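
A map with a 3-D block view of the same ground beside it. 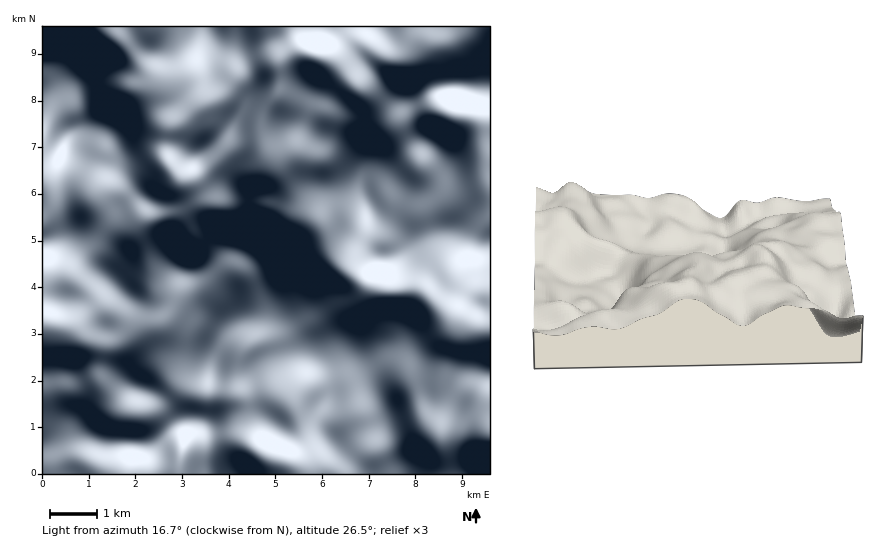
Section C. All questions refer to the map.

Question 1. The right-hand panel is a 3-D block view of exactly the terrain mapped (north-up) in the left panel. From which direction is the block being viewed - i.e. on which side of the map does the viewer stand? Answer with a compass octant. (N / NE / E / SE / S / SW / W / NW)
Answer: N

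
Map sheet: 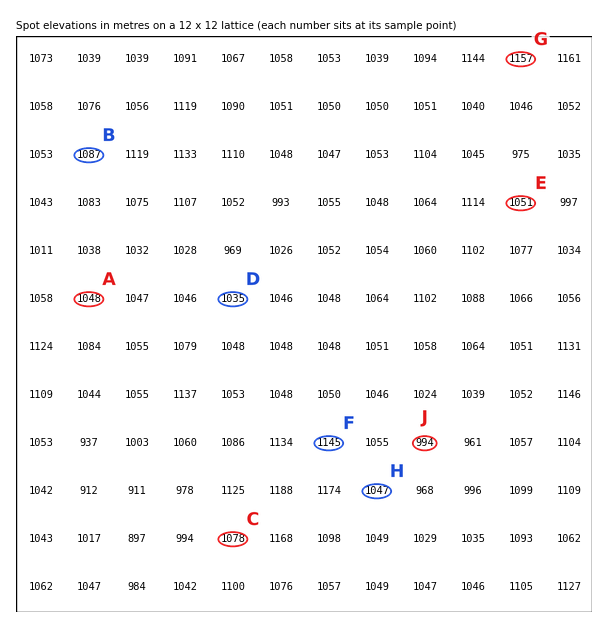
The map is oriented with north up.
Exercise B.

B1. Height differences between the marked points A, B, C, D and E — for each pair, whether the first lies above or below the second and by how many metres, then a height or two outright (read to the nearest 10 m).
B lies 60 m above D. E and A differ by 0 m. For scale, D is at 1030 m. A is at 1050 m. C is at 1080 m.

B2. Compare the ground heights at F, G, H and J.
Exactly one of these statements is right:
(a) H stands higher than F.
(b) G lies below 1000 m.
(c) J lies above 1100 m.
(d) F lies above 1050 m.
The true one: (d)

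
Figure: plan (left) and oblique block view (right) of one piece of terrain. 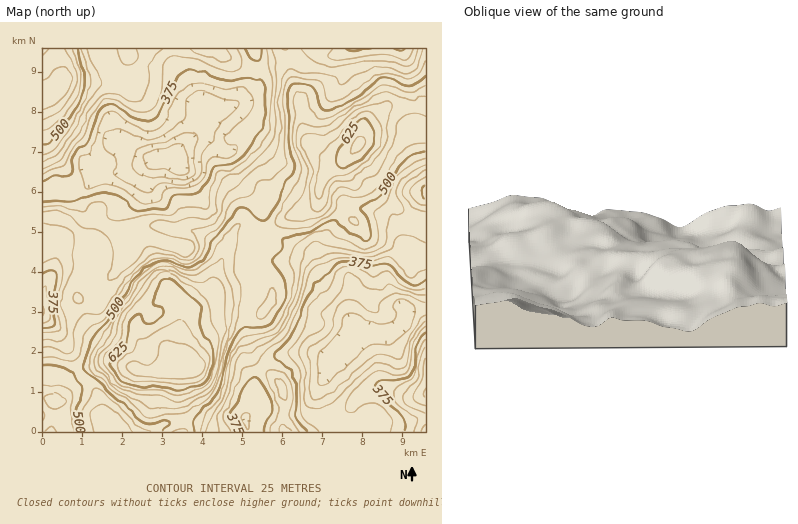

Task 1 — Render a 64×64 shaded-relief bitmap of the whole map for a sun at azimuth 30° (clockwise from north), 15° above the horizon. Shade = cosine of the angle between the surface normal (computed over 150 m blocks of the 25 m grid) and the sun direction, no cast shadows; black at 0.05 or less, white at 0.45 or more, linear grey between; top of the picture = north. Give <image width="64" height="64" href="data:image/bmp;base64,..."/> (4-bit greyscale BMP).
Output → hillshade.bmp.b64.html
<image width="64" height="64" href="data:image/bmp;base64,Qk12CAAAAAAAAHYAAAAoAAAAQAAAAEAAAAABAAQAAAAAAAAIAAATCwAAEwsAABAAAAAAAAAAAAAAABEREQAiIiIAMzMzAERERABVVVUAZmZmAHd3dwCIiIgAmZmZAKqqqgC7u7sAzMzMAN3d3QDu7u4A////AKmZrMy6iGUzMzV5u7uZmrzLh3d4rO7LmId3iIh3d3ZniImsy6mHVDIiNWeZmZmazMqHiIms7bqYd3d4iHd2ZmdneKzKmHZDIiM0RFZ4iJq7qHiIiJvMuZiHd3d3ZlREVUZ4q6h3ZTIiNFVDNFZmeJmHeIdmeru6qYd3d3ZUMiIzVniql3ZTERJFZUM0VUVniIiIdkRpvLupmHd2ZUMyMzN4mrqIhkEAATRUMzRDNWiIiIh0NHrMy6qZiHdlRERVVKq8upmFEAAAEiERIyI1eZmIh1MkjMy7qqmYh2ZWZ4h2q7u6qWMAAAAAAAEiIjV5qYh2Qje9y7qpmZmYh3iaqoeZmqqnQAAAASIREjMzRoqqmHVDat3LqpmZmZmZm8zKhpmaqoUQAAI0VVREVVVoq7qYdVac3LuqmImZqqq83bhkqru6dBABNWeIh3d3eJq7u6hmebzMzLqYiJmZq8zclkO7zMp1MzV4mamYiIiZq8u6l2aJu7vMupiIiZmqvMp0NLvMuXZmeJqqmYiImZq8y6mGZ4iaq7upiIiIiZq8uWRFu8uXdniaqpmYd4maq8zLqHVWd3eJqYd3iIiJmruoZFa8yoZneJmYd4iImqq7zLuoZVVVVXiHZmd4iIiaqph1Z83JZneImHZnmZmqqru7u6h1VENFZ3dmZniIiJmZiId43admeImHZWiamqmaq7u6qYZDM0Z4d3d3eIiIiIiIiIjbhVeJmpdmeKqqqZqqqqqqhlREV4iIiIiZiHdmZ3iIiadEV4mqmHd5mZmZmZmaqqqXZVZ3iJmZmZmHZVVXeIiJZCRniaqYeImYiIiImZqpqph3d3iImZmZmXZURXiJh3kyNGeImZiImZh3d3iaqqmqmHiIiIiJmIiIZVVniZh2ZyNFZ4iZiIiJmHZniau7qaqYiIiIiZmHd3dlVniId1Q0RVZ4iZmIiIiId2eavMuZqqmIiImamYdnd2ZnZmZUEBJmZniZmYiIiIh3eazdypmrqYd4iqqph3d3d3ZVZkEAA2dmiZmYiIiIiIibzu25mruph3iauqqYd4iHZVVmQQE1ZlZ4iIiImZmpmb3//Kmbu6mIiaqqqZh3iIdUVmYxJGZVRXeIiIiZqru87//9uqq6qYiaq6qph3d3ZTNFZSJHdlVWZ3iIiJmau9////26qqqZmZqqqqmGZmUyEjRTJGd2ZmZneIiJmZmr3///7KmZmZmZmZmZmHVVQwAAEjI1eHZ3d3d4iImZiIrP//65iIiZmZiId4iIdlQxAAASI1eId4h3d3iImZiHib3cuXVWeJmYh3d4iIh3ZDIhESNWeIdmiId3iImZmHeJqpdkM0aJmZh2aJmHZmZVREM0V4iIdmaIdmeImqqYd3iGVURFeJmZmHaJh2VERVVVREWJqYdlZnZlZ5mqqph3d2Zmd3iaqZmIeJl1REMzRVVEV6uph2ZnVVV5qqqqmZmIiJqqqrupiYiaqWRERDM0VEV5u6mHZ3h3eKu6mZmaq7q8zLqru6iImqupdmZVRDRFaKu6mHd4mbu83KmIiJq8zN3bmau6hmiauqmId3dkRWeKu6mHd4q83e7bqZmZmrzM3KiJq6hlaKupmIiIh2VniZiHd3d5vN3M3cqqqqqrzMy5iJq6l1Z5q6mId4iHVXmodVVmZ5vd3Zqqmau7u8zMupiJu7qHZ4mqmIh3eIdVipdURmZ4q8u6eIh4mru8zcu6mKzdy5h3iJmIiId4h1aJdTRndniamIhndmeaqrvMu6qrzv7bqHeJmIiZiIiHZohjNXd2eIh2ZlVVaKqZqqqqq7ze7bmGeKupmZmIiHZWd1M1d2d4d2VVREV6qYiJmZqrzMzKdlZ6zLqZmZmHZUV3ZEVVZ4h2VVRERpqYd4iJmau6qpdVVpzcuqqZmHZDNHdlVVVniIdlVERXmYd4mZmZmZiJdVVoq7qqmZmHZCE1eHZlVWeIh2ZVVWiIZomamYiGVWZlVnmpiImZmYdSEUeIh3ZmZ3iHdlVWd3ZmiamYh2QzRVVXiYd3eImZhkIUeJmIh3iIiId2VGd3dmeZmHd2QzRFVWeId3d4iIh2MjaaqZmIiZmZmHdld3d3eJmHd2RDRVZVZ3d3iIiIh2UzWKu6qZiJqqqZh3Zmd3iJmYd2QzRWZ2Znd4iIiIiHVDR6vLupiIq7upmId1ZniJmZh2QyNGd3d3d3iJmYiHZUNXq7u6qYmru6mHd3VWeIiYh2QiJFZ4iIiIiIiZmIdUM1eau7uqq8y6mHdmZVZ3d4d2QhI0ZniIiZiIiIiIdlQzRoq7u7u83LmIh3dmZnd3h2QhE0ZniIiJiHd3d3d2VDNGiru7vMzcupmZmHd3d4iHZCE1Z3iIiIh3ZlZmZmZURFeau7u7vMuqu7upmYiIiZhlRGeIiJmId2VURFVVVlVFabu7qqqqqqvM3cupmYmaqYd3iIiJmYd2VEREREVmZUWL3cupmZmaq83dy6mZmau6mYiYiImZh3ZURERERWdUR63ty6qYiZqs3u3KmIiazcupmZmIiZmIdmVUREVnd1RYvcy8u6mZqrze7cqIiZve26mZmYiJmYd2VUM0VoiHVGmrqrzMuqq7ze7tqHiJrO7bmZmZiIiIdmVDIzV4qpdVaImavMu8zMzN3tyXeJms7sqYiZiHd3dmVDIkZ5q7p1RmeauqmrzNzMzdyodomazuyoiZiHd3dmVTIkaJq8uWRFaKupiJrN3MzN25dm"/>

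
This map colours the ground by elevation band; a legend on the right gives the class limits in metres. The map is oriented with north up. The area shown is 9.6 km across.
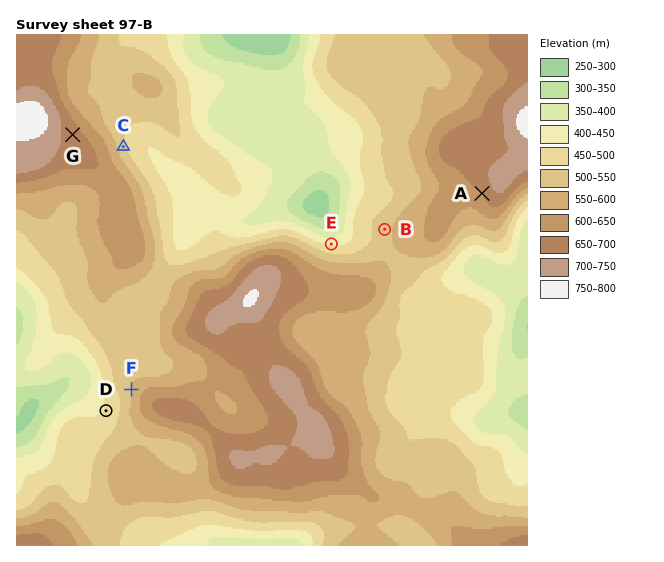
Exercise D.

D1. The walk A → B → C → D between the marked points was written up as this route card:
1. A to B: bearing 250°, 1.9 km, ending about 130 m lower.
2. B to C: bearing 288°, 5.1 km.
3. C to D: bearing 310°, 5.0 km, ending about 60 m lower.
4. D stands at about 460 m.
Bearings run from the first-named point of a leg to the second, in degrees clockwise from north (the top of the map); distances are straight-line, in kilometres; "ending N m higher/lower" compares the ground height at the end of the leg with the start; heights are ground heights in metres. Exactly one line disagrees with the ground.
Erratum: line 3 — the bearing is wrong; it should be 184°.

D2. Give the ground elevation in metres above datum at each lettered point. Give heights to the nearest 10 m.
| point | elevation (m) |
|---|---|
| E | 440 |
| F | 550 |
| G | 670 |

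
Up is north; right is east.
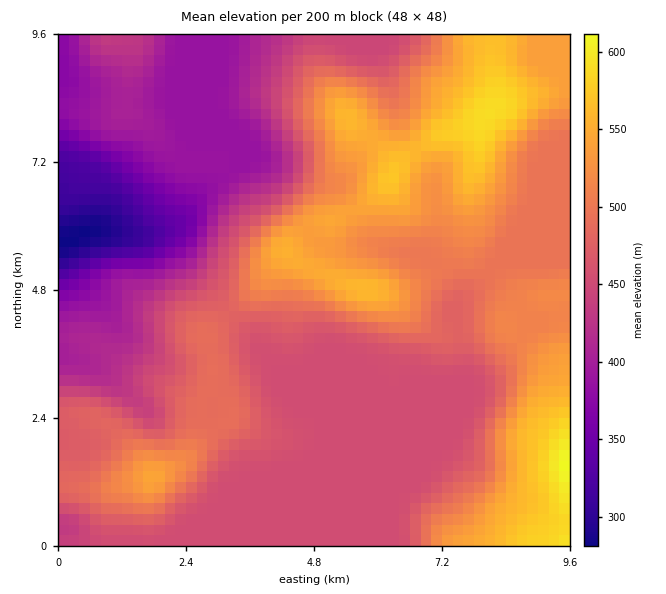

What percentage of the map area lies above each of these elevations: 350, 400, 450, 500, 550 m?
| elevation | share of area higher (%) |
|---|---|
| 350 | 96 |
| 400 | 84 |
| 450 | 74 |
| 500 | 33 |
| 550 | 10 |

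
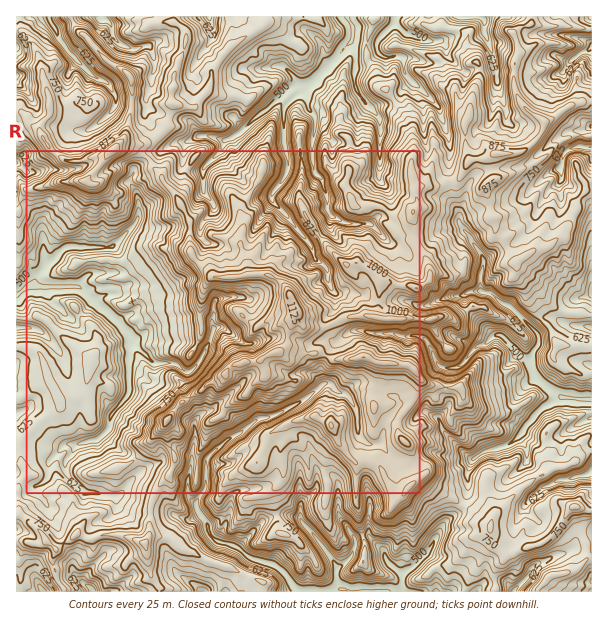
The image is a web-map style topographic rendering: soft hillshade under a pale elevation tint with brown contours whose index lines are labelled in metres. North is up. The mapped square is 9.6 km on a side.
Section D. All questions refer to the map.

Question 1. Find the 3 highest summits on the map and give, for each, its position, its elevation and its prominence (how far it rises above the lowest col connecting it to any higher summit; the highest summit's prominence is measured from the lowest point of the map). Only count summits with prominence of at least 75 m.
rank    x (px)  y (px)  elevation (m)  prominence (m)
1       297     312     1150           676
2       363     357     1101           98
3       332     426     1030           95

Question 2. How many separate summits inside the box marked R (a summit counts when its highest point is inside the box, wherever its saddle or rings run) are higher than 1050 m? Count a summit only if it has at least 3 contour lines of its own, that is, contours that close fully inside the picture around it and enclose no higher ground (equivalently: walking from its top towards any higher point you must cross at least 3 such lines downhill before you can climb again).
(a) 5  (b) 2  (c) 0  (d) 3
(b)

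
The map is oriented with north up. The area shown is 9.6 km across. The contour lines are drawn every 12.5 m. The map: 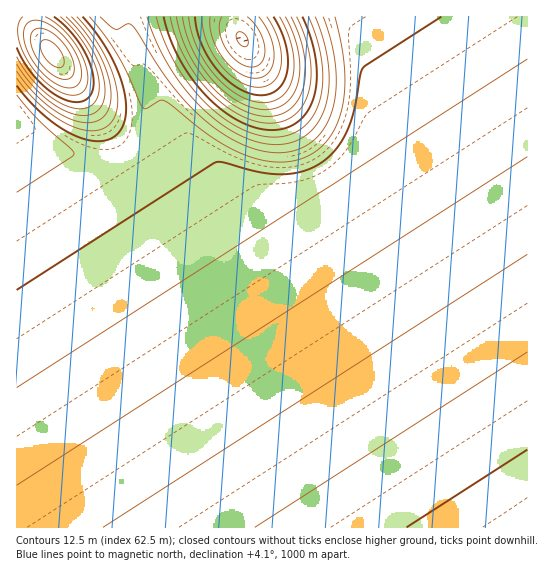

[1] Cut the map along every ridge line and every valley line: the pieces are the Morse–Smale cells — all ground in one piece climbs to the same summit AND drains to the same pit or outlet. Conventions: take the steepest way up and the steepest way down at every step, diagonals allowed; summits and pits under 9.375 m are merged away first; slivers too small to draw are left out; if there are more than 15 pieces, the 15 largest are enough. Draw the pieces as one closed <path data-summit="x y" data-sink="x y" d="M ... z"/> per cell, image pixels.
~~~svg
<path data-summit="527 527" data-sink="242 39" d="M527 16l-414 1 23 44 9 36 0 24-2 10-10 16-8 7 242 374 161-1z"/><path data-summit="527 527" data-sink="17 113" d="M17 116l-1 411 350 1-238-371-3-4-15 7-19 0-16-4-34-19z"/><path data-summit="53 54" data-sink="242 39" d="M113 16l-96 0-1 14 17 3 15 14 78 106 7-6 10-16 2-10 0-24-12-43z"/><path data-summit="53 54" data-sink="17 113" d="M25 31l-9 0 0 84 25 22 34 19 16 4 19 0 12-4 3-3-13-20-64-86-11-11z"/>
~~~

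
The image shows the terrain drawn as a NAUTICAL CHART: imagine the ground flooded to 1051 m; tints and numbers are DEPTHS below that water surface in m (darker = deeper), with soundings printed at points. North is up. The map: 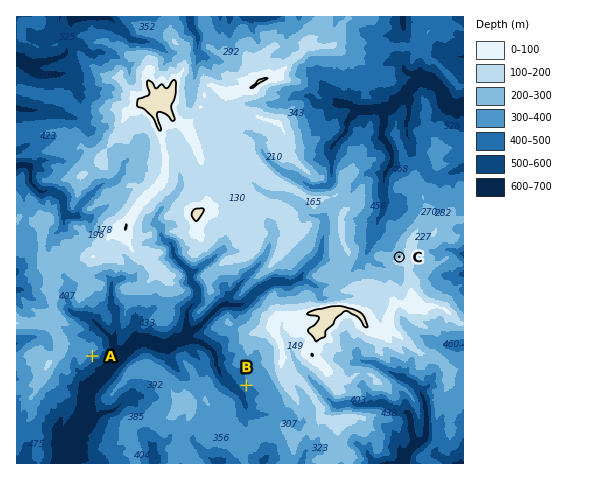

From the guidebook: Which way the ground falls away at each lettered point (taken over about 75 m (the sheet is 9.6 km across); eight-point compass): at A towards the SE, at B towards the SW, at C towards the NW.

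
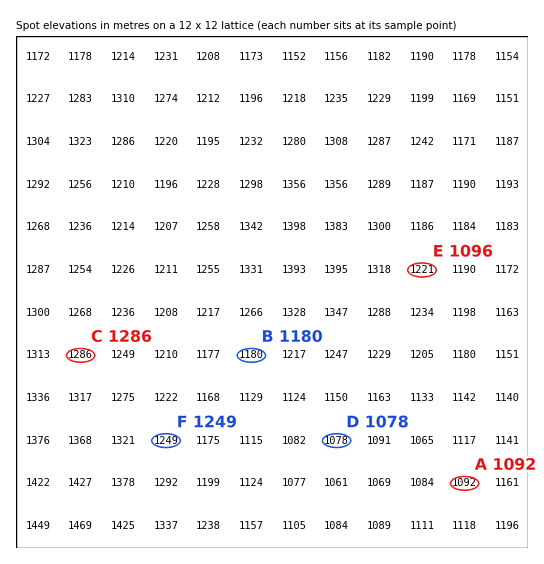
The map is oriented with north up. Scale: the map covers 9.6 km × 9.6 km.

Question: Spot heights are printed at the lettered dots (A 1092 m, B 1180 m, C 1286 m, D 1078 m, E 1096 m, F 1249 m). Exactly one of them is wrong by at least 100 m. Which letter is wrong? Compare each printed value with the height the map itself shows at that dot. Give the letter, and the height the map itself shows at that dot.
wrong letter E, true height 1221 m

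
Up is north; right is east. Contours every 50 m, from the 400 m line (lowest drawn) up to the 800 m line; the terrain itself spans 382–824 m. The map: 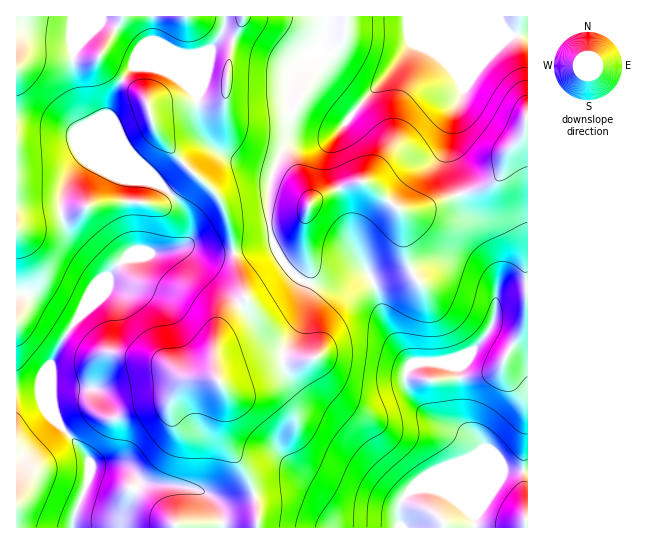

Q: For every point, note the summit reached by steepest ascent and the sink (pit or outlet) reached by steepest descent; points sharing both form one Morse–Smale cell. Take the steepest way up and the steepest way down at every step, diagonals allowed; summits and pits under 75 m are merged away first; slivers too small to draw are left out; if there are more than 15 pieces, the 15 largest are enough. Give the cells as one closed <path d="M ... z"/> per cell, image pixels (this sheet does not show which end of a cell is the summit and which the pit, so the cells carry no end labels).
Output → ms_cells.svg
<path d="M527 16l-282 0-14 31-4 44-5 8-9 2-48 2-12 2-5 4 9 24 18 21 42 41 14 31 4 3 18 2 38-7 13-7 5-12 9-8 40-16 11 3 33 27 15 0 76-28 8-10 7-22 16-17 4-16z"/><path d="M527 119l-3 15-16 17-8 24-7 8-11 5-32 9-33 14-15 0-33-27-11-3-40 16-9 8-5 12-13 7-38 7-18-2-6-4 5 27 40-8 5 11 9 14 9 8 9 6 29 2 32-12 8 12 10 38 11 20 15 20-6 11 0 11 6 12 16 18 42 20 12 12 0 3-8 7-50 22-19 18-5 12-1 12-7-5-52-3-33-21-21-3-18 3-12 5 2 8 1 23 270-1z"/><path d="M274 244l-41 9 12 46-21 22-5 9-4 15 0 26 12 24-3 19 1 25 19 30 11 27 19-5 21-2 16 6 28 18 52 3 7 5 1-12 5-12 19-18 50-22 8-7 0-3-12-12-42-20-16-18-6-12 0-11 6-11-15-20-11-20-10-38-8-12-32 12-29-2-9-6-9-8-9-14z"/><path d="M189 247l-39 6-11 4-10 0-20 17-10 24-22 20-22 36-4 9 1 42 4 16 27 29 6 11 1 7 4-3 28 2 9 5 8 9 7 3 17 0 28 4 10 3 18 10 11 2 24-7 1-2-11-25-13-19-7-15 3-40-12-24 0-26 6-20 24-26 0-2-12-45-23 1z"/><path d="M193 172l-34 32-21-3-43 3-18 8-48 9-13 8 1 299 240-1 0-22-3-9-17 5-14 2-32-15-49-5-11-11-9-5-28-2-4 3-1-7-6-11-27-29-4-16-1-42 4-9 14-25 8-11 22-20 8-20 16-18 62-13 25 6 21 0 2-2-5-32-8-20z"/><path d="M243 16l-226 0-1 211 13-6 48-9 18-8 26-3 17 0 9 3 15-1 30-32-35-38-9-24 5-4 12-2 48-2 9-2 5-8 4-44z"/>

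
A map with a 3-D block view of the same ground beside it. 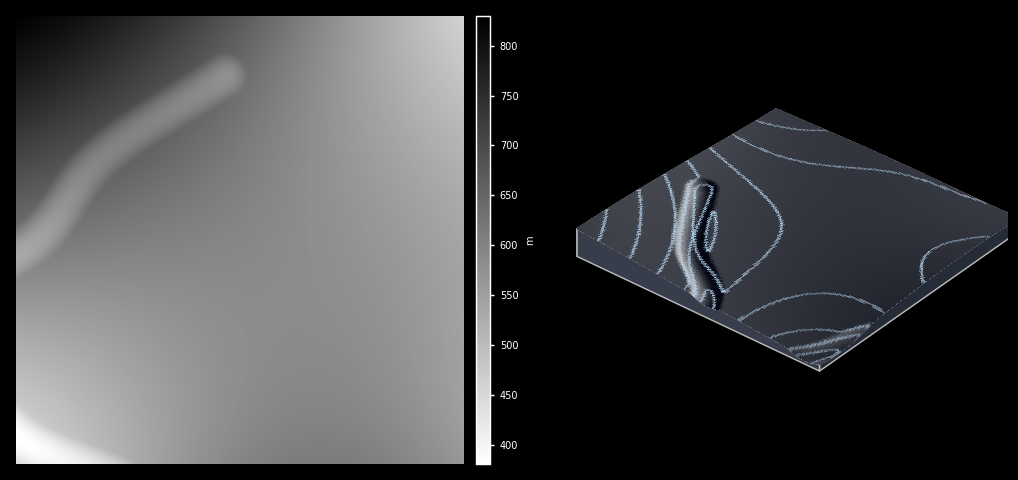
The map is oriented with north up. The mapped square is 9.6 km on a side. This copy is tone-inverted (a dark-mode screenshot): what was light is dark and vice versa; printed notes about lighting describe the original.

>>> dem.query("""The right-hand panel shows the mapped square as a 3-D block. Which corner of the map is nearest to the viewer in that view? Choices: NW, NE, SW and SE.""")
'SW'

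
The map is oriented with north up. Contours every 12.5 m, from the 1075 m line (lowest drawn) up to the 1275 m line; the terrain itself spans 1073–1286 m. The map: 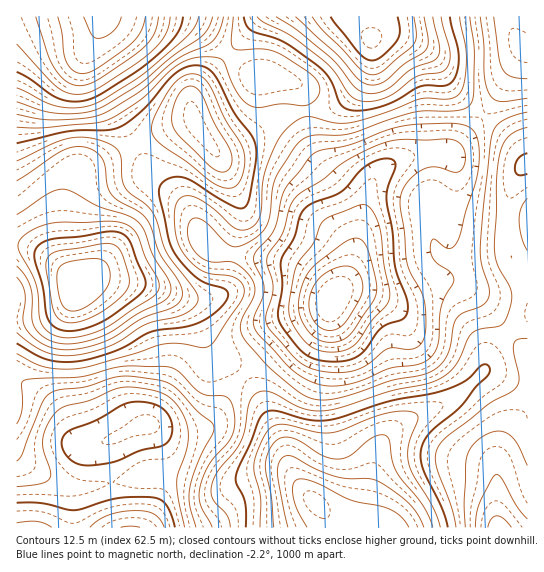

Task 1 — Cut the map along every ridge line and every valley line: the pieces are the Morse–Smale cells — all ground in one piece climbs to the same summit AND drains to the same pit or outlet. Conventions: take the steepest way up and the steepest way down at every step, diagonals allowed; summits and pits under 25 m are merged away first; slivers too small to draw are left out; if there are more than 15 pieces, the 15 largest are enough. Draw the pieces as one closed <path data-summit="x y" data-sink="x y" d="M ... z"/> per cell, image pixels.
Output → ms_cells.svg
<path data-summit="314 502" data-sink="333 298" d="M483 116l-34 38 7 13 0 22-7 53-8 24-16 15-23 12-19 2-24-6-13 0-9 4-15 22-36 22-42 38 20 31 19 39 9 29 12 17 17 18 10 19 40-1-6-13 2-13 9-46 8-16 19-16 48-23 10-7 22-20 10-26 17-16 18-13 0-41-8-7-9-13-4-24 1-28 4-18 9-18 7-6-12-18-17-17z"/><path data-summit="78 283" data-sink="130 527" d="M106 279l-19 0-6 2-5 5-9 19-13 8-20 6-18 0 1 209 128 0 14-29 6-29-2-19-4-12-8-13 3-1 13 6 23 0 17-6 9-8 13-26 14-16-10-10-22-15-14-32-12-15-30-15z"/><path data-summit="78 283" data-sink="333 298" d="M135 144l-58 28-9 13-4 25 0 21 3 26 5 16 6 11 9-5 19 0 49 9 26 12 12 11 18 39 34 25 41-38 36-22 7-9 4-9-18-20-25-14-59-8-21-7-9-10-12-27-6-9-35-28z"/><path data-summit="197 126" data-sink="333 298" d="M305 111l-23 5-35 23-28 13-2 0-8-7-15-24-16 3-43 19 13 31 35 28 6 9 12 27 9 10 21 7 59 8 25 14 19 19 10-13 8-18 8-40 0-18-8-14-35-38-9-24z"/><path data-summit="314 502" data-sink="499 527" d="M527 319l-17 12-17 16-10 26-22 20-10 7-48 23-19 16-8 16-9 46-2 13 6 14 157-1z"/><path data-summit="78 283" data-sink="102 17" d="M102 16l-86 1 1 302 17 0 20-6 12-8 5-6 6-18-8-15-4-17-1-39 4-25 9-13 20-8 38-21-39-64-8-18 0-10 13-26z"/><path data-summit="197 126" data-sink="102 17" d="M145 16l-42 0-2 9-13 26 0 10 8 18 38 64 44-19 16-3 15 24 8 7 2 0 28-13 35-23 23-6-2-17-6-9-16-5-23-2-8-4-20-16-23-22-18-12z"/><path data-summit="314 502" data-sink="130 527" d="M243 375l-14 16-13 26-9 8-17 6-23 0-13-6-3 1 8 13 4 12 2 19-6 29-13 29 185-1-10-18-17-18-12-17-9-29-19-39z"/><path data-summit="371 39" data-sink="333 298" d="M387 33l-16 6 0 20-3 11-7 12-15 17-17 9-24 3 3 20 5 16 11 18 32 33 4 9 1 17 8-35 7-12 9-9 10-7 20-6 22-3 13 1 33-36-31-30-12-21-10-13-27-16z"/><path data-summit="78 283" data-sink="333 298" d="M439 152l-17 1-20 6-17 9-9 9-9 20-18 76-12 20 9-4 13 0 24 6 19-2 23-12 16-15 8-24 7-53 0-22-7-14z"/><path data-summit="371 39" data-sink="102 17" d="M369 16l-224 1 32 3 20 7 53 46 8 4 23 2 16 5 6 9 2 17 10 1 26-8 15-14 9-14 6-16z"/><path data-summit="371 39" data-sink="525 47" d="M509 16l-139 0-1 13 2 10 16-6 8 2 28 13 14 14 15 25 31 29 41-66-13-24z"/><path data-summit="314 502" data-sink="525 47" d="M527 48l-3 1-31 53-9 12 1 3 14 11 17 17 11 18z"/><path data-summit="314 502" data-sink="102 17" d="M527 164l-6 5-8 14-6 36 1 28 3 10 9 13 7 6z"/><path data-summit="78 283" data-sink="525 47" d="M527 16l-18 1 2 9 6 13 8 9 3-1z"/>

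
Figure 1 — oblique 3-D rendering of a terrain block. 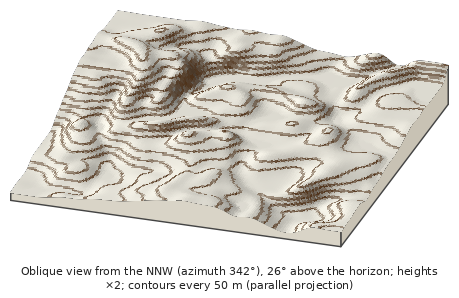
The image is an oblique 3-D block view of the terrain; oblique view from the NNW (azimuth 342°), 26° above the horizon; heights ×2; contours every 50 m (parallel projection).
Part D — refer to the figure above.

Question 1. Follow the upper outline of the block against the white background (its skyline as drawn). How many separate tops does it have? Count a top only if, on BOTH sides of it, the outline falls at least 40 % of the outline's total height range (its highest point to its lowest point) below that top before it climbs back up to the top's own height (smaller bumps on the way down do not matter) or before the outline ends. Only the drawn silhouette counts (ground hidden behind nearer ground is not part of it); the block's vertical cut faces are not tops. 0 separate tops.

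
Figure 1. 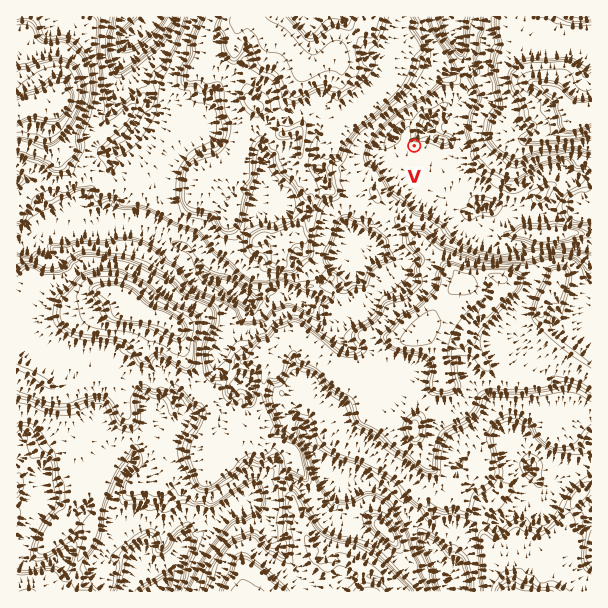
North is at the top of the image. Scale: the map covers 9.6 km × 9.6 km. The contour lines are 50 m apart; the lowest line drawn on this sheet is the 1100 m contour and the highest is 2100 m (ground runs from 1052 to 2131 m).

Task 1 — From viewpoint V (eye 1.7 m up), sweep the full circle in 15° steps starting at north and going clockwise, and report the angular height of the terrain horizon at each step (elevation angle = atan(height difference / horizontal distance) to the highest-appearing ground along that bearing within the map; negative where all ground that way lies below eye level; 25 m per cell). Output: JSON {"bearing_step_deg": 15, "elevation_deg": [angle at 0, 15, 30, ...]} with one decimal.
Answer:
{"bearing_step_deg": 15, "elevation_deg": [13.1, 9.7, 5.4, 10.1, 15.1, 15.8, 14.3, 7.3, 3.6, 9.3, 12.4, 14.0, 12.5, 9.7, 10.7, 12.0, 11.5, 11.1, 15.8, 18.6, 21.0, 22.1, 21.5, 19.2]}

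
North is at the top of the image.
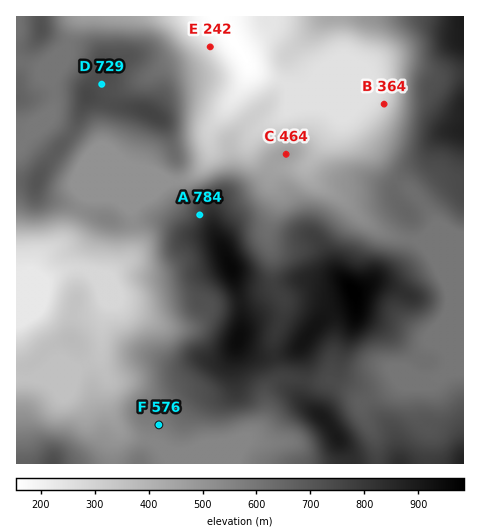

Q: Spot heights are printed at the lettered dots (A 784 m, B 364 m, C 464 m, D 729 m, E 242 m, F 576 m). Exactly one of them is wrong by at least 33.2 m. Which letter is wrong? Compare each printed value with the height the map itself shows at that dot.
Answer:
B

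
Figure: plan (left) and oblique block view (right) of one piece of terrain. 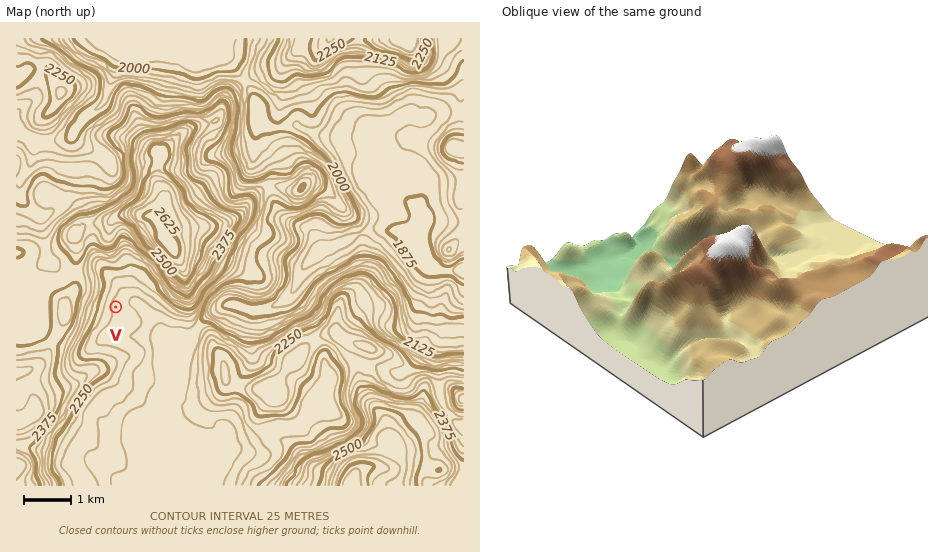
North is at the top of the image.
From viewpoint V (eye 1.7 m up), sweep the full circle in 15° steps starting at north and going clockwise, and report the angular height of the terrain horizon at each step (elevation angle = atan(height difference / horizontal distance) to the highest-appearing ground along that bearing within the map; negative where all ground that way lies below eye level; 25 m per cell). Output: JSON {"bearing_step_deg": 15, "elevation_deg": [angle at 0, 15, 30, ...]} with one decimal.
{"bearing_step_deg": 15, "elevation_deg": [9.0, 12.1, 14.1, 14.9, 13.7, 9.6, 3.2, 1.8, 3.5, 2.3, -0.2, 0.4, 1.7, 3.5, 4.6, 5.9, 8.2, 11.5, 12.3, 12.5, 12.3, 9.9, 8.3, 8.0]}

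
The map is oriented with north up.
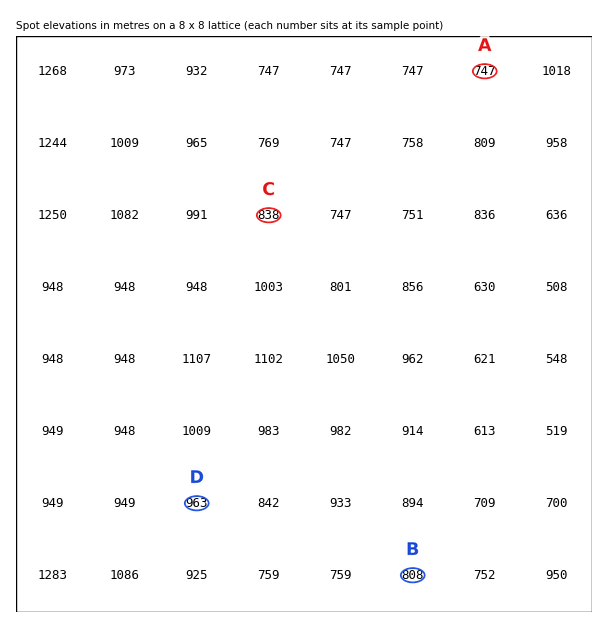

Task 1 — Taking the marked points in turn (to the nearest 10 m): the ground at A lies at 750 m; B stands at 810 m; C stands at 840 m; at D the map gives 960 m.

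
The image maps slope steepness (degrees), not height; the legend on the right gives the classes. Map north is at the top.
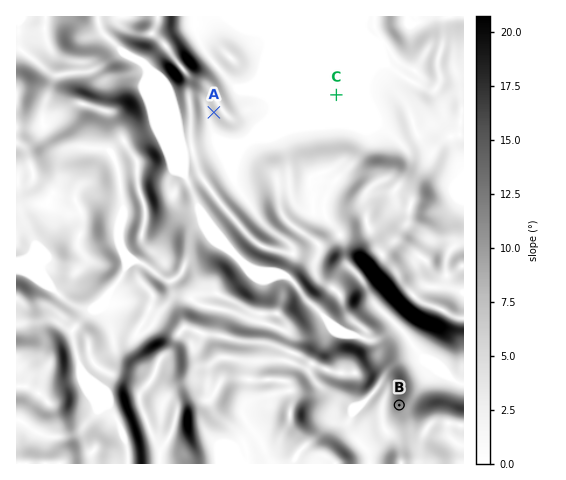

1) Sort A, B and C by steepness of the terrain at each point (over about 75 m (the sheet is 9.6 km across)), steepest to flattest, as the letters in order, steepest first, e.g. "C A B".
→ B A C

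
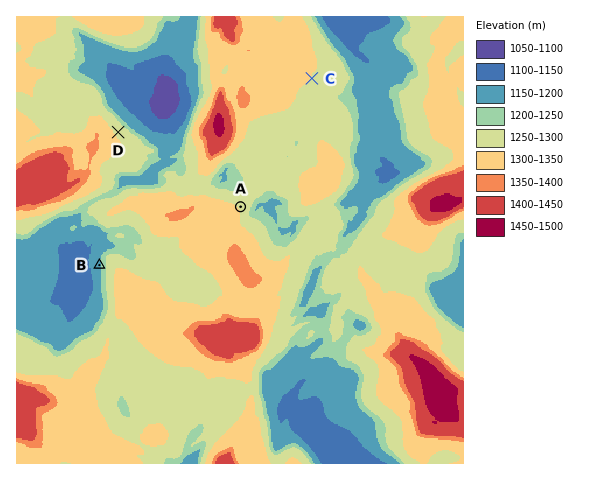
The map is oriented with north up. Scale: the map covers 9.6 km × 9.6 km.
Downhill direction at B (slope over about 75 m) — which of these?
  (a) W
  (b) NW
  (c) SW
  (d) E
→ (a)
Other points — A NE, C SE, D NE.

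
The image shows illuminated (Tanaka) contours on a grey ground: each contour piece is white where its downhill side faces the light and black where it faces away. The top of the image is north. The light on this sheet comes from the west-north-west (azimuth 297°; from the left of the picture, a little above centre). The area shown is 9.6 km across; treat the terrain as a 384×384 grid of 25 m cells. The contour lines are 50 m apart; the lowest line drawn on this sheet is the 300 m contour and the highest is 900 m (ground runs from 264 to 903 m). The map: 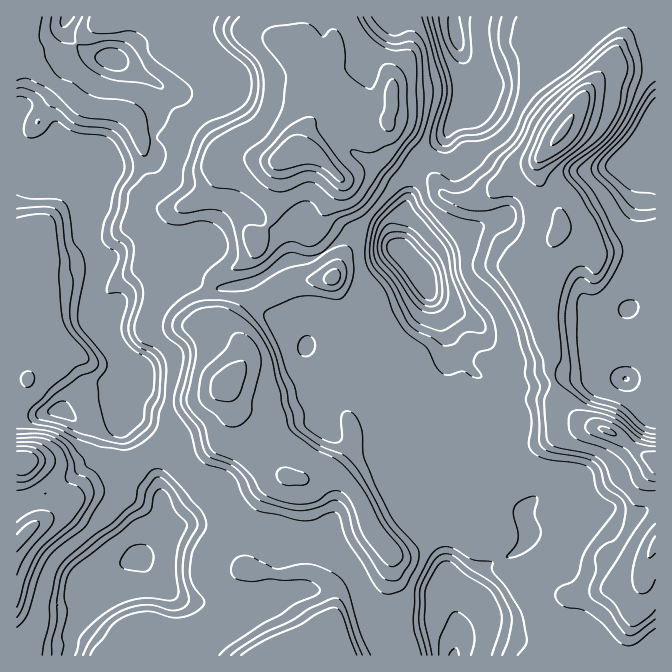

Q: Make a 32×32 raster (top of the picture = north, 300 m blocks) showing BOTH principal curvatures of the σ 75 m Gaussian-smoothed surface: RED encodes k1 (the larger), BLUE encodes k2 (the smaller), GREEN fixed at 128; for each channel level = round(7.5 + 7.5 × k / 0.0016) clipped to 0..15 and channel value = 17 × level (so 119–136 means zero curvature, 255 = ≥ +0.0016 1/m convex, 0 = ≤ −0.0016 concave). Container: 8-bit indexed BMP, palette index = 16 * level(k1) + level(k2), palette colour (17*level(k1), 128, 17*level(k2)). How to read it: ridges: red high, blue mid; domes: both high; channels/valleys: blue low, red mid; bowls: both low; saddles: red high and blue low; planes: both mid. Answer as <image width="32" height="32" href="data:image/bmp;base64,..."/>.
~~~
<image width="32" height="32" href="data:image/bmp;base64,Qk02CAAAAAAAADYEAAAoAAAAIAAAACAAAAABAAgAAAAAAAAEAAATCwAAEwsAAAABAAAAAAAAAIAAABGAAAAigAAAM4AAAESAAABVgAAAZoAAAHeAAACIgAAAmYAAAKqAAAC7gAAAzIAAAN2AAADugAAA/4AAAACAEQARgBEAIoARADOAEQBEgBEAVYARAGaAEQB3gBEAiIARAJmAEQCqgBEAu4ARAMyAEQDdgBEA7oARAP+AEQAAgCIAEYAiACKAIgAzgCIARIAiAFWAIgBmgCIAd4AiAIiAIgCZgCIAqoAiALuAIgDMgCIA3YAiAO6AIgD/gCIAAIAzABGAMwAigDMAM4AzAESAMwBVgDMAZoAzAHeAMwCIgDMAmYAzAKqAMwC7gDMAzIAzAN2AMwDugDMA/4AzAACARAARgEQAIoBEADOARABEgEQAVYBEAGaARAB3gEQAiIBEAJmARACqgEQAu4BEAMyARADdgEQA7oBEAP+ARAAAgFUAEYBVACKAVQAzgFUARIBVAFWAVQBmgFUAd4BVAIiAVQCZgFUAqoBVALuAVQDMgFUA3YBVAO6AVQD/gFUAAIBmABGAZgAigGYAM4BmAESAZgBVgGYAZoBmAHeAZgCIgGYAmYBmAKqAZgC7gGYAzIBmAN2AZgDugGYA/4BmAACAdwARgHcAIoB3ADOAdwBEgHcAVYB3AGaAdwB3gHcAiIB3AJmAdwCqgHcAu4B3AMyAdwDdgHcA7oB3AP+AdwAAgIgAEYCIACKAiAAzgIgARICIAFWAiABmgIgAd4CIAIiAiACZgIgAqoCIALuAiADMgIgA3YCIAO6AiAD/gIgAAICZABGAmQAigJkAM4CZAESAmQBVgJkAZoCZAHeAmQCIgJkAmYCZAKqAmQC7gJkAzICZAN2AmQDugJkA/4CZAACAqgARgKoAIoCqADOAqgBEgKoAVYCqAGaAqgB3gKoAiICqAJmAqgCqgKoAu4CqAMyAqgDdgKoA7oCqAP+AqgAAgLsAEYC7ACKAuwAzgLsARIC7AFWAuwBmgLsAd4C7AIiAuwCZgLsAqoC7ALuAuwDMgLsA3YC7AO6AuwD/gLsAAIDMABGAzAAigMwAM4DMAESAzABVgMwAZoDMAHeAzACIgMwAmYDMAKqAzAC7gMwAzIDMAN2AzADugMwA/4DMAACA3QARgN0AIoDdADOA3QBEgN0AVYDdAGaA3QB3gN0AiIDdAJmA3QCqgN0Au4DdAMyA3QDdgN0A7oDdAP+A3QAAgO4AEYDuACKA7gAzgO4ARIDuAFWA7gBmgO4Ad4DuAIiA7gCZgO4AqoDuALuA7gDMgO4A3YDuAO6A7gD/gO4AAID/ABGA/wAigP8AM4D/AESA/wBVgP8AZoD/AHeA/wCIgP8AmYD/AKqA/wC7gP8AzID/AN2A/wDugP8A/4D/AJe2cKTYmIiHh4aSpdi4l4j3cYbHtXGDlZeWl4eHhaODksiBgrfZuMfHl4dzg5XHydZxh+eClYOFhaaXh4Zz6LWjtoJ1gaS2g4Gkl3d1c4PHw4SG54GWlnSEx4eXlJXI6aW1cXaHhYRypbiHh4aGdLSUhMXVcXWDc9eohpal2afXtoOTcYWEdIPHqJepl5enloSD6dmlQKXWtpeHdoWWpvf3lZSmcoSElKXIh4aHd4Z2g7b4xdTT16iWdJeHhKaW5/j316TXgoR1UsSXh4WDg3WC+MVylqeXiJd1h4d1hYSVoaToxqTYtHGWx4eTo7XHgpL3gnWXhYWXhnWHh4dikqKzgLTYo7eUcNeXdJPZubnG9sWDhqeEl4eXl4aHhLXHtf3lxoKWt9bFlqKC1qeXl+jHgoaHh4eHh4eGg3FRtITp6fjXtMWz5qeDx+mnh7fmgqKFh4eHh4eHh5Pn2Mal9PSgkpCwg1JzxnHFpoaX1WB0p4eHh4eHdod3csem9/vWUNRwYNeFdZLF18e2laelg4eXh3aGh4eYl4eC2NfUk6CVudeUknR2YaamyOumxqSEh4eHh4eXppeFhnPV1GGSULWXl8fow4VQtIPFt9fXcZWXh4eHiLdzlpeHg/e2g7aTtYeH2NaBoNe0csaF2MeCUqaHh4jHyKOolZWT+LZ0h5eHiJfFYIS02cP6ubjXgYaFl4eHt7WEdJRxlLX4lHWXlaeHp6ZyhmHWk6XHt6OUhXWDlZfXpZDCkqZz59eEdJZTlYenp4Klk8WHdKOAcaXX1fnTtumEUJPHlLa4t6WSs5aXiLiWhGO2uIeHldb2oYGR1vbUhIBgldjHyZiXtcXng4eIyJSDk5O3h3d2Yujpk8agtPUgQKaE1Zant5eXuNiSh8jalHSj2ZeVhGSU18SUp8Vx9IDDk9aUkWO1l5jYlKS2lLazhXLHl8b5tpRytqZjxse2pGC42OjGYcWXuMeUlHSFdIaHgre4hYPFprakpHOU+seUweXXlOfnpaXllKZydXd3h4d1crSFk9molPfptfa0xNaQpaWEc9fz9JCQQHSHlYV1hGKlx5WDyMiWk+nppHKG1qTAkOnEg6X5+beVgIbWxYO2tdamlZeTpdaUpLWVhobpyqZggWKUhcj5xuiVcFCz18jHqJeElpZzYdaGl5WXpea4p5J0dISjlvj4tchwo9a3l7emlHOFl3dh1peGl5d058iWtYN2Y8WAlfe0trO3p4akUWGkp6eHdGHlh5eXdobG6LeSooWFx5ZwtPjZopempMJyg6aYh4Wi6LeomIeH1rTn2HGAlLmol4SA1eaEqKVw99m2p4eHlNbal4eHh8ekYqTWYKSVqKiIl4aCs4Y="/>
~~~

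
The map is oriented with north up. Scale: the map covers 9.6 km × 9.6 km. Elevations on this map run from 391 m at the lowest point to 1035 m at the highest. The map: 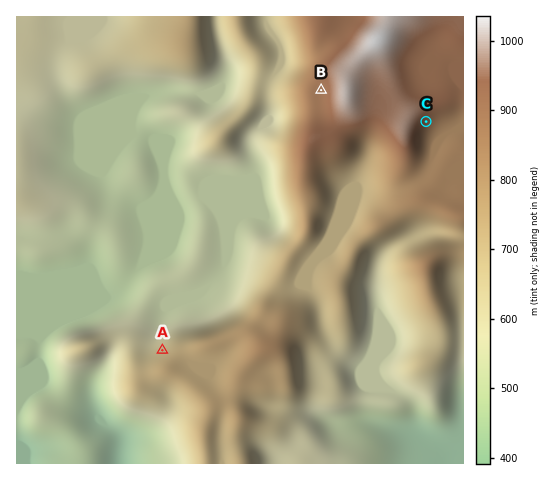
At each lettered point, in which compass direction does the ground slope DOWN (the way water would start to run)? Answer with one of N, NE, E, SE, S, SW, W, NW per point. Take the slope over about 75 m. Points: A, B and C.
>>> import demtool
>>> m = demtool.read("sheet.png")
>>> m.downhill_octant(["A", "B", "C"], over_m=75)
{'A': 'NW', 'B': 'W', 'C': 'SE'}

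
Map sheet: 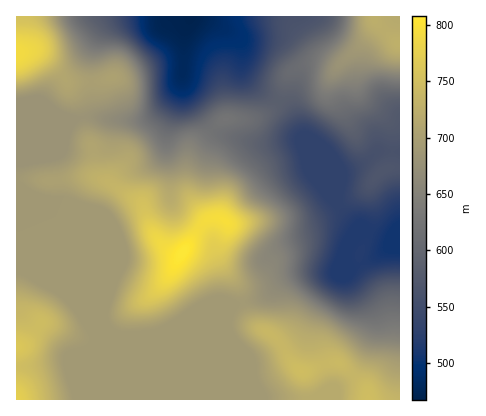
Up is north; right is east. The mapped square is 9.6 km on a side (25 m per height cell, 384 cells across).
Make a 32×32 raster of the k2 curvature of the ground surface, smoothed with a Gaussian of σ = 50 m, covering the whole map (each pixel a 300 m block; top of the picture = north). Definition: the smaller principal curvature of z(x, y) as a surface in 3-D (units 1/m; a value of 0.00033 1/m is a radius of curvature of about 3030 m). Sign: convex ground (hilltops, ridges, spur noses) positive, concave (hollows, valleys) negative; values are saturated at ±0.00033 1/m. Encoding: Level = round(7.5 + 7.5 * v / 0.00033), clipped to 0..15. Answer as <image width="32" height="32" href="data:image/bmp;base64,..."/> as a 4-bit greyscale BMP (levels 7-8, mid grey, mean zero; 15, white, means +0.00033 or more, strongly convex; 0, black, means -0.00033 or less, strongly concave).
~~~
<image width="32" height="32" href="data:image/bmp;base64,Qk12AgAAAAAAAHYAAAAoAAAAIAAAACAAAAABAAQAAAAAAAACAAATCwAAEwsAABAAAAAAAAAAAAAAABEREQAiIiIAMzMzAERERABVVVUAZmZmAHd3dwCIiIgAmZmZAKqqqgC7u7sAzMzMAN3d3QDu7u4A////AJiHJ3d3d3d3d3dEMSRUiGaHhid3d3d3d3d3RmmUJGpmNWRHd3d3d3d3dkaJhmdIZmVDV3d3d3d3d3M2d2eZRXeZZDV3d3d3d3dAVnZniFRmdmdVZ0M0d3d3GJh2aIdURVeqYnRVMgN3dTmoaGiENGdoqAZyaJhgBncyNGhnYTWId2BHdCmIhjAiMyRnZiA2mXIWd3cHd4hlRWZVVCAAN6o2d3d3E2eJdldTRkEAFRJWd3d3d3A1iIVoMDiXVRdiI3d3d3dwVmmlRkAEh2YVd0R3d3d3IJlWdDeGECV3RHdXd3d3dwR4QlZayXZlVlVVZHd3d3EVVTFqmoeHh0VFRWV3ZkITV4cSVopCNXVDVWhlZFZXh2apFYRoc1VUM3OKdViWWYhzN0ZkRmRVVCdzaXZDRGh3djIlZVQ0Z3NncjWId3U1VWmjBnV2VmdydxRjRXd3KqZ6kweWQzNEQ3EnhVd3dzZ0QzUllEVndUICZ3Rod3dCERACQUSKiIZSJndVZndiZmd4UCElmoZUUlp1dlQAKJZ4eIACIzRCFGNYVYUjgwSWaKuyATVVMliDOJVzJbhBRFjMohE2dzJaphimZFiJtiIo3GEiR3dSRndUl2R8ickkE3YANEd3Y0Q1hVVVe3mpJUEAAUZWZURWYzQjWGcyEAI0NERnZmZleYZDEop2"/>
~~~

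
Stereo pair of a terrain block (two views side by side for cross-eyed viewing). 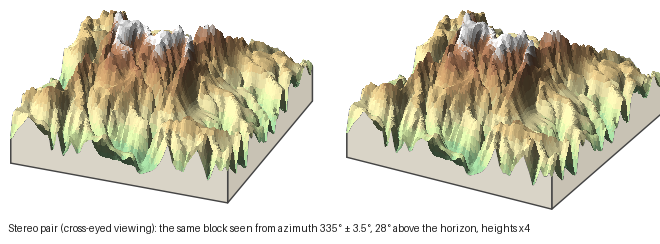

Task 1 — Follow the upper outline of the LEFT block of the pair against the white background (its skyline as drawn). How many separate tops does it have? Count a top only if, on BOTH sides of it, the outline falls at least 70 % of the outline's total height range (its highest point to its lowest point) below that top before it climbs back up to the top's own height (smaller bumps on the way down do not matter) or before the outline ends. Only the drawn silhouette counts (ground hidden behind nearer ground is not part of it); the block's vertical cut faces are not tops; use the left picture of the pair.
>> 0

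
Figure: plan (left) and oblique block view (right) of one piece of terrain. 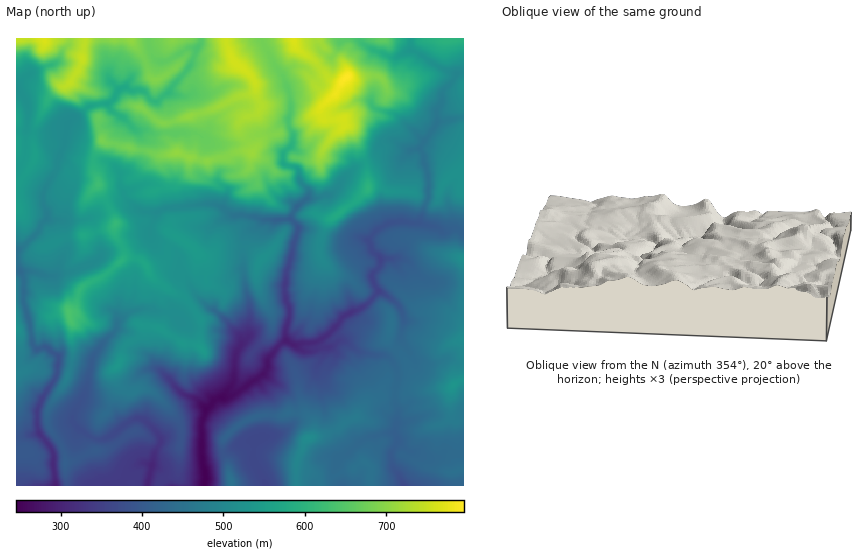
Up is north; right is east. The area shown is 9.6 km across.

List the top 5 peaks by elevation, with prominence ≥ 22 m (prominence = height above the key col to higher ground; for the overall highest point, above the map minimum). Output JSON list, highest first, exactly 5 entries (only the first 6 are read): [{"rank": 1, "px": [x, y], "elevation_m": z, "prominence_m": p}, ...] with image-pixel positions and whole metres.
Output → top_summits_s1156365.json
[{"rank": 1, "px": [347, 77], "elevation_m": 796, "prominence_m": 551}, {"rank": 2, "px": [234, 61], "elevation_m": 759, "prominence_m": 80}, {"rank": 3, "px": [82, 58], "elevation_m": 750, "prominence_m": 38}, {"rank": 4, "px": [69, 314], "elevation_m": 641, "prominence_m": 71}, {"rank": 5, "px": [98, 184], "elevation_m": 626, "prominence_m": 34}]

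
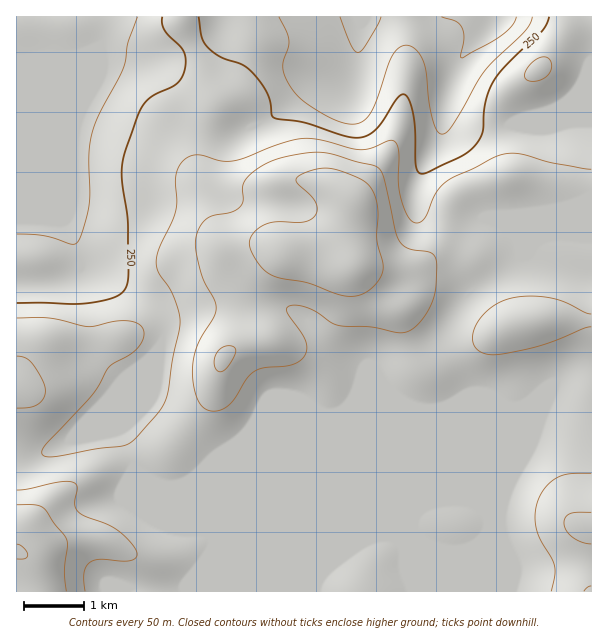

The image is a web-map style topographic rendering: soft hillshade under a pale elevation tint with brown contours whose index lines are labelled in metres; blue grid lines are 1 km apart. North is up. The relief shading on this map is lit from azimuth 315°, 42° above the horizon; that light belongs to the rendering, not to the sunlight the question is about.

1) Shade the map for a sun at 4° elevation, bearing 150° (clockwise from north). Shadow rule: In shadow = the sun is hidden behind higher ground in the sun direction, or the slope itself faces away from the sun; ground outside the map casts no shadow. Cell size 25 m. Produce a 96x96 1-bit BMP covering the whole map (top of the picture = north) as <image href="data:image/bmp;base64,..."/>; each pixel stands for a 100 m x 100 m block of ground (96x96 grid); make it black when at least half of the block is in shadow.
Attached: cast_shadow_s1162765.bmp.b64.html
<image width="96" height="96" href="data:image/bmp;base64,Qk2+BAAAAAAAAD4AAAAoAAAAYAAAAGAAAAABAAEAAAAAAIAEAAATCwAAEwsAAAIAAAAAAAAA////AAAAAAAAAAAAAAAAAAAAAPgAAAAAAAAAAAAAAPgAAAAAAAAAAAAAAPAAAAAAAAAAAAAAAOAAAAAAAAAAAAAAAAAAAAAAAAAAAAAAAAAAAAAAAAAAAAAAAAAAAAAAAAAAAAAAAAAAAAAAAAAAAAAAAAAAAAAAAAAAAAAAAAAABgAAAAAAAAAAAAAAP4AAAAAAAAAAAADAP4AAAAAAAAAAAADgHwAAAAAAAAAAB8DwAAAAAAAAAAAAB+D4AAAAAAAAAAAAD//8AAAAAAAAAAAAD//+AAAAAAAAAAAAH///gAAAAAAAAAAAH/z/wAAAAAAAAAAAH/D/8AAAAAAAAAAAH+D/+AAAAAAAAAAAH8D//AAAAAAAAAAAD8D//AAAAAAAAAAAD4AP/AAAAAAAAAAABwAAAAAAAAAAAAAAAAAAAAAAAAAAAAAAAAAAAAAAAAAAAAAAAAAAAAEAAAAAAAAAAAAAAAGAAAAAAAAAAAAAAAAAAAAAAAAAAAAAAAAAAAAAAAAAAAAAAAAAAAAAAAAAAAAAAAAAAAAAAAAAAAAAAAAAAAAAAAAAAAAAAAAYAAAAAAAAAAAAAAAcAAAAAAAAAAAAAAA+AAAAAAAAAAAAAAA/AAAAAAAAAAAAAAA/gAAAAAAAAAAAAAB/wAAAAAAAAAAAAAB/4AAAAAAAAAAAAAB/8AAAAAAAAAD4AAB/+AAAAAAIAAD/xwB/+YAAAAAeAAD//+B/8AAAAAAfgAD///B/4AAAAAA/+AD///B/wAAAAAA//4D///B/AAAAAAAf//D///B8AAAAAAAf//D///AwAAAAAAAf/+D//+AAAAAAAAAP/8D//8AAAAAAAAAH/4D//4AAAAAAAAAB/gD//wAAAAAAAAAA+ACB/gAAAAAAAAAAAAAA+A4AAAAAACAAAAAAIA+AAAAAAHgAAAAAAA/AAAAAAHwAAAAAAA/8B/AAAHwAAAAAAA////+AAHwAAAAAAAf////AAHwAAAAAAAf////AAHwAAAAAAAP///8AAHwAAAAAAAD///gAAHwAAAAAAAB8f8AAAD4AAAAAAAAAPwAAAD8AAAAAAAAAPgAAAD+AAAAAAAAAPwADwD/wAAAAAAAAP/D/4D/+AAAAAAAAf///8D//wAAAAAAAf///+D///+AAAAAA////+D////gAAAAA/////D////gAAAAA/////B////AAAAAA/////h////AAAAAA/////h///8AAAAAAf////h//+AAAAMAAf////x//wAAAAOAAP////w//AAAAAfgAP////w/8AAAAAfwAH////w/+AAAAAf8AH////w/+AAAAAP+AD////w//AAAAAP/AD////wf/gAAAAP/gD////wf/4AAAAH/gB////wf/8AAAAH/AB////4f//AAAAB8AB////4f//gAAAAAAB////4f//wAAAAAAB////4P//4AAAAAAA/4f/8P//4AAAAAAAfAH/4H//8AAAAAAAAAD/4H//8AAAAAAAAAB/wH//8AAAAeAAAAA/gH//8A="/>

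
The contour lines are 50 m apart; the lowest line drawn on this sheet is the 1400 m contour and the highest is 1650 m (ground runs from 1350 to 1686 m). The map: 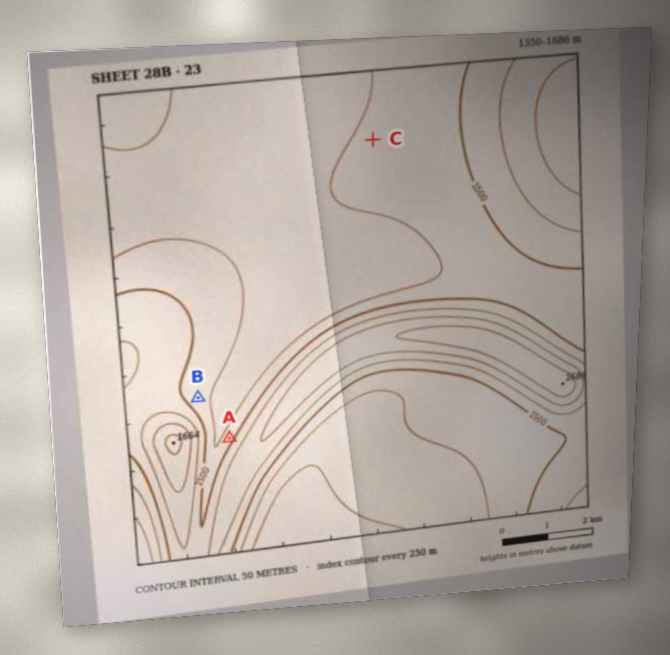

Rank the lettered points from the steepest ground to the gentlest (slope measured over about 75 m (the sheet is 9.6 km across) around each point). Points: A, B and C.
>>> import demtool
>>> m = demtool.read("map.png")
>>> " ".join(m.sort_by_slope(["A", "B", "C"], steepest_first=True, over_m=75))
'A B C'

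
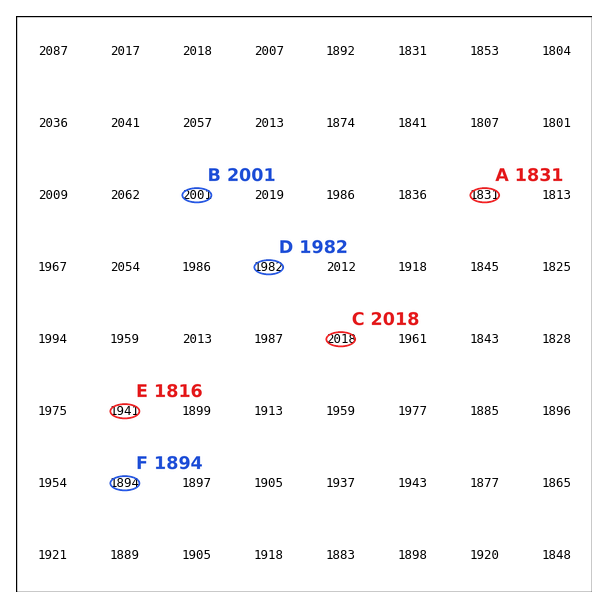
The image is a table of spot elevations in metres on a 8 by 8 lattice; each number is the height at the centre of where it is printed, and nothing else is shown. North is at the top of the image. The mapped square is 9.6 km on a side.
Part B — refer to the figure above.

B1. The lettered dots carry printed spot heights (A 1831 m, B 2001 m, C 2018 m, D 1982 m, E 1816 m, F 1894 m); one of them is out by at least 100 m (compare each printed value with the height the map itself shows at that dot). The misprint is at E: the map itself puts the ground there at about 1941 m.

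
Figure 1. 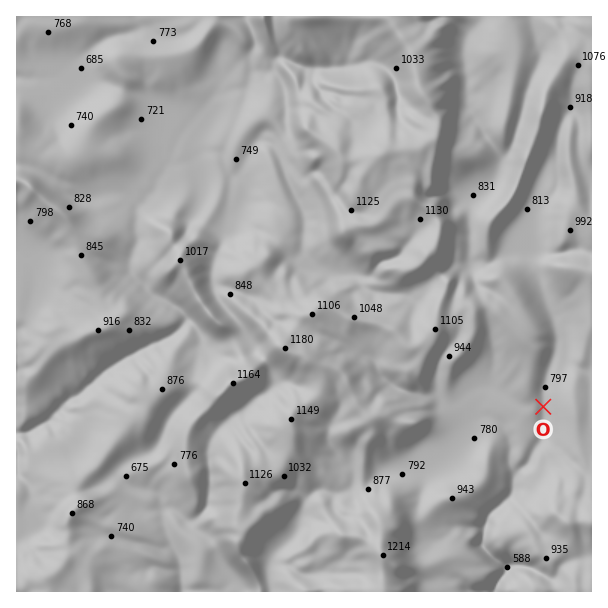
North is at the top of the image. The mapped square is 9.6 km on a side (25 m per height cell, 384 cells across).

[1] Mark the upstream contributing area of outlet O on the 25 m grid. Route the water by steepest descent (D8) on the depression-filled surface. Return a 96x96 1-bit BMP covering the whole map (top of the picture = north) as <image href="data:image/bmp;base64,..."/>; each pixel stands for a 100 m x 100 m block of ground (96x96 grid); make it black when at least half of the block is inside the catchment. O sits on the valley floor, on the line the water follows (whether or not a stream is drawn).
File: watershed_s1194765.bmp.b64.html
<image width="96" height="96" href="data:image/bmp;base64,Qk2+BAAAAAAAAD4AAAAoAAAAYAAAAGAAAAABAAEAAAAAAIAEAAATCwAAEwsAAAIAAAAAAAAA////AAAAAAAAAAAAAAAAAAAAAAAAAAAAAAAAAAAAAAAAAAAAAAAAAAAAAAAAAAAAAAAAAAAAAAAAAAAAAAAAAAAAAAAAAAAAAAAAAAAAAAAAAAAAAAAAAAAAAAAAAAAAAAAAAAAAAAAAAAAAAAAAAAAAAAAAAAAAAAAAAAAAAAAAAAAAAAAAAAAAAAAAAAAAAAAAAAAAAAAAAAAAAAAAAAAAAAAAAAAAAAAAAAAAAAAAAAAAAAAAAAAAAAAAAAAAAAAAAAAAAAAAAAAAAAAAAAAAAAAAAAAAAAAAAAAAAAAAAAAAAAAAAAAAAAAAAAAAAAAAAAAAAAAAAAAAAAAAAAAAAAAAAAAAAAAAAAAAAAAAAAAAAAAAAAAAAAAAAAAAAAAAAAAAAAAAAAAAAAAAAAAAAAAAAAAAAAAAAAAAAAAAAAAAAAAAAAAAAAAAAAAAAAAAAAAAAAAAAAAAAAAAAAAAAAAAAAAAAAAAAAAAAAAAAAAAAAAAAAAAAAAAAAAAAAAAAAAAA/gAAAAAAAAAAAAAA/gAAAAAAAAAAAAAB/gAAAAAAAAAAAAAB/gAAAAAAAAAAAAAB/gAAAAAAAAAAAAAB/wAAAAAAAAAAAAAB/wAAAAAAAAAAAAAB/wAAAAAAAAAAAAAA/4AAAAAAAAAAAAAA/4AAAAAAAAAAAAAA/4AAAAAAAAAAAAAB/8AAAAAAAAAAAAAD/8AAAAAAAAAAAAAH/8AAAAAAAAAAAEAP/8AAAAAAAAAAAPAf/8AAAAAAAAAAAH///8AAAAAAAAAAAH///8AAAAAAAAAAAH///8AAAAAAAAAAAD///8AAAAAAAAAAAD///8AAAAAAAAAAAH///8AAAAAAAAAAAH///8AAAAAAAAAAAP///8AAAAAAAAAAAf///8AAAAAAAAAAAf///8AAAAAAAAAAAP///8AAAAAAAAAAAP///8AAAAAAAAAAAP///8AAAAAAAAAAAP///8AAAAAAAAAAAP///4AAAAAAAAAAAP///4AAAAAAAAAAAf///wAAAAAAAAAAB////gAAAAAAAAAAD////gAAAAAAAAAAD////gAAAAAAAAAAD////gAAAAAAAAAAD////gAAAAAAAAAAD////gAAAAAAAAAAD////gAAAAAAAAAAD////AAAAAAAAAAAH////AAAAAAAAAAAD////AAAAAAAAAAAA////4AAAAAAAAAAAP///8AAAAAAAAAAAP///8AAAAAAAAAAAP///8AAAAAAAAAAAP///8AAAAAAAAAAAP///8AAAAAAAAAAAf///8AAAAAAAAAAAf///8AAAAAAAAAAA////8AAAAAAAAAAA////8AAAAAAAAAAB////8AAAAAAAAAAB////8AAAAAAAAAAB////8AAAAAAAAAAB////8AAAAAAAAAAD////8AAAAAAAAAAD////wAAAAAAAAAAD////AAAAAAAAAAAH////AAAAAAAAAAAP////AAAAAAAAAAAP///+AAAAAAAAAAAf///8AAAAAAAAAAAf///8A="/>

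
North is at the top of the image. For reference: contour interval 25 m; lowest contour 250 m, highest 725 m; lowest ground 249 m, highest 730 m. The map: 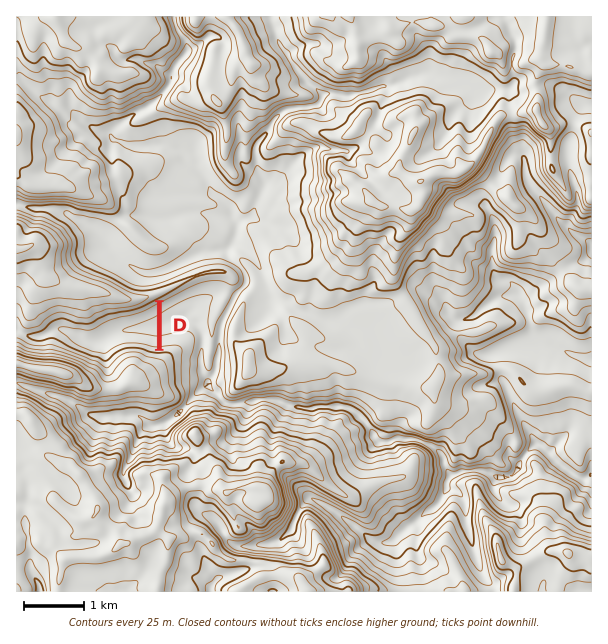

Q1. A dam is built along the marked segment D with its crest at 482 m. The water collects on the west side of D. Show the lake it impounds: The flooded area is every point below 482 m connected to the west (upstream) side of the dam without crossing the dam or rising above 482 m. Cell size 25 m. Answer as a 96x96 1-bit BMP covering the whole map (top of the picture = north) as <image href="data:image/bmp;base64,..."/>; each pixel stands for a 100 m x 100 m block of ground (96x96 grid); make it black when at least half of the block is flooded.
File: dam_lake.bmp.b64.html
<image width="96" height="96" href="data:image/bmp;base64,Qk2+BAAAAAAAAD4AAAAoAAAAYAAAAGAAAAABAAEAAAAAAIAEAAATCwAAEwsAAAIAAAAAAAAA////AAAAAAAAAAAAAAAAAAAAAAAAAAAAAAAAAAAAAAAAAAAAAAAAAAAAAAAAAAAAAAAAAAAAAAAAAAAAAAAAAAAAAAAAAAAAAAAAAAAAAAAAAAAAAAAAAAAAAAAAAAAAAAAAAAAAAAAAAAAAAAAAAAAAAAAAAAAAAAAAAAAAAAAAAAAAAAAAAAAAAAAAAAAAAAAAAAAAAAAAAAAAAAAAAAAAAAAAAAAAAAAAAAAAAAAAAAAAAAAAAAAAAAAAAAAAAAAAAAAAAAAAAAAAAAAAAAAAAAAAAAAAAAAAAAAAAAAAAAAAAAAAAAAAAAAAAAAAAAAAAAAAAAAAAAAAAAAAAAAAAAAAAAAAAAAAAAAAAAAAAAAAAAAAAAAAAAAAAAAAAAAAAAAAAAAAAAAAAAAAAAAAAAAAAAAAAAAAAAAAAAAAAAAAAAAAAAAAAAAAAAAAAAAAAAAAAAAAAAAAAAAAAAAAAAAAAAAAAAAAAAAAAAAAAAAAAAAAAAAAAAAAAAAAAAAAAAAAAAAAAAAAAAAAAAAAAAAAAAAAAAAAAAAAAAAAAAAAAAAAAAAAAAAAAAAAAAAAAAAAAAAAAAAAAAAAAAAAAAAAAAAAAAAAAAAAAAAAAAAAAAAAAAAAAAAAAgAAAAAAAAAAAAAAH4AAAAAAAAAAAAAAf/8AAAAAAAAAAAAA//8AAAAAAAAAAAAD//8AAAAAAAAAAAABh/8AAAAAAAAAAAAAAf8AAAAAAAAAAAAAAB8AAAAAAAAAAAAAAAMAAAAAAAAAAAAAAAAAAAAAAAAAAAAAAAAAAAAAAAAAAAAAAAAAAAAAAAAAAAAAAAAAAAAAAAAAAAAAAAAAAAAAAAAAAAAAAAAAAAAAAAAAAAAAAAAAAAAAAAAAAAAAAAAAAAAAAAAAAAAAAAAAAAAAAAAAAAAAAAAAAAAAAAAAAAAAAAAAAAAAAAAAAAAAAAAAAAAAAAAAAAAAAAAAAAAAAAAAAAAAAAAAAAAAAAAAAAAAAAAAAAAAAAAAAAAAAAAAAAAAAAAAAAAAAAAAAAAAAAAAAAAAAAAAAAAAAAAAAAAAAAAAAAAAAAAAAAAAAAAAAAAAAAAAAAAAAAAAAAAAAAAAAAAAAAAAAAAAAAAAAAAAAAAAAAAAAAAAAAAAAAAAAAAAAAAAAAAAAAAAAAAAAAAAAAAAAAAAAAAAAAAAAAAAAAAAAAAAAAAAAAAAAAAAAAAAAAAAAAAAAAAAAAAAAAAAAAAAAAAAAAAAAAAAAAAAAAAAAAAAAAAAAAAAAAAAAAAAAAAAAAAAAAAAAAAAAAAAAAAAAAAAAAAAAAAAAAAAAAAAAAAAAAAAAAAAAAAAAAAAAAAAAAAAAAAAAAAAAAAAAAAAAAAAAAAAAAAAAAAAAAAAAAAAAAAAAAAAAAAAAAAAAAAAAAAAAAAAAAAAAAAAAAAAAAAAAAAAAAAAAAAAAAAAAAAAAAAAAAAAAAAAAAAAAAAAAAAAAAAAAAAAAAAAAAAAAAAAAAAAAAAAAAAAAAAAAAAAAAAAAAAAAAAAAAAAAAAAAAA="/>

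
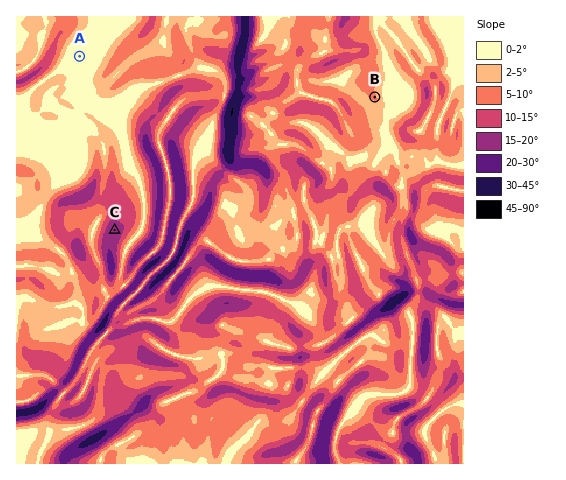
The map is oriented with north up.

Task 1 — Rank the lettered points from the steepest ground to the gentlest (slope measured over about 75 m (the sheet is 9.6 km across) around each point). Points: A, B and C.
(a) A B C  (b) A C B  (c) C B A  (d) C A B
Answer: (c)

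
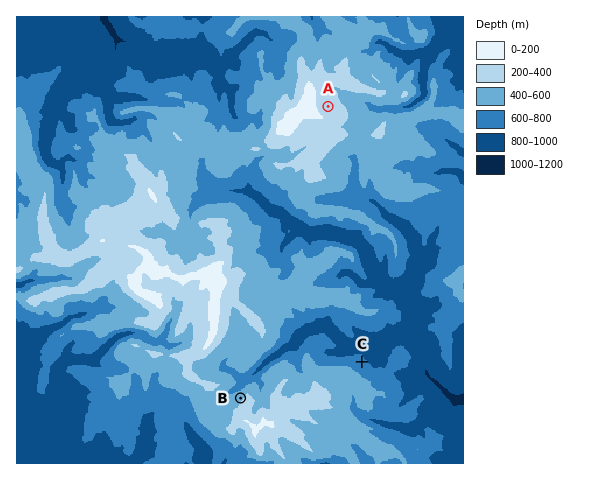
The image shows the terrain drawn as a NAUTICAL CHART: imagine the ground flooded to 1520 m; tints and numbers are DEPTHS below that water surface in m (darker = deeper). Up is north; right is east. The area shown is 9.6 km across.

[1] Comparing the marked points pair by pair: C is below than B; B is below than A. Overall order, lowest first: C B A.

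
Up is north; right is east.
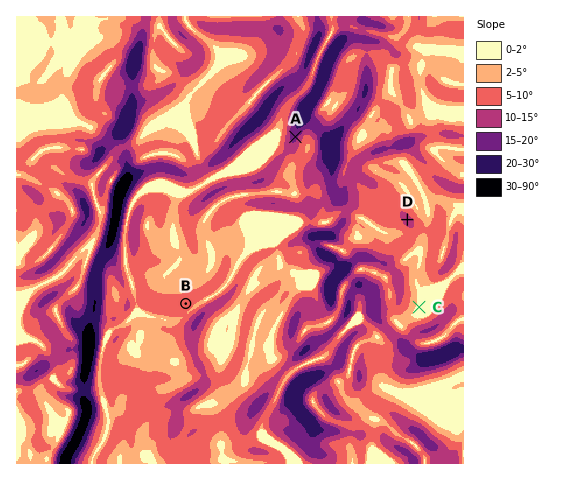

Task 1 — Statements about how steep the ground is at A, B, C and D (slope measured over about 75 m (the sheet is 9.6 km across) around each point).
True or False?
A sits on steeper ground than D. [True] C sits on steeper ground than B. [False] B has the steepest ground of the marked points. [False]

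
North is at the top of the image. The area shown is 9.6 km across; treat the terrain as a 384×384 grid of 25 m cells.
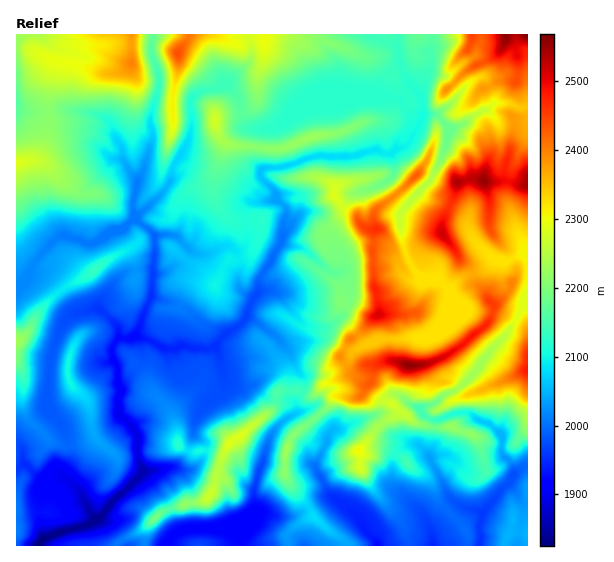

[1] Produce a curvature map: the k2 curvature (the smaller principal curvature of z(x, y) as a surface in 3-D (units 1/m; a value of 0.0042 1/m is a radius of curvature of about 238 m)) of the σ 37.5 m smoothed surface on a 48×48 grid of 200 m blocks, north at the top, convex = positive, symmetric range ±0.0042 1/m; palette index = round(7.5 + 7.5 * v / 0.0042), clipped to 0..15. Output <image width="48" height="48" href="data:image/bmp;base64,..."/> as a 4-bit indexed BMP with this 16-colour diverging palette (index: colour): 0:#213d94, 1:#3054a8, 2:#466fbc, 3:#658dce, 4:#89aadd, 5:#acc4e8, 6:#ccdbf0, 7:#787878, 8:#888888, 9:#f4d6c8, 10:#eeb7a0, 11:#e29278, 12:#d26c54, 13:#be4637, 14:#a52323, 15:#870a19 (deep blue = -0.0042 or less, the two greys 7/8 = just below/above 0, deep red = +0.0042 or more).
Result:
<image width="48" height="48" href="data:image/bmp;base64,Qk32BAAAAAAAAHYAAAAoAAAAMAAAADAAAAABAAQAAAAAAIAEAAATCwAAEwsAABAAAAAAAAAAlD0hAKhUMAC8b0YAzo1lAN2qiQDoxKwA8NvMAHh4eACIiIgAyNb0AKC37gB4kuIAVGzSADdGvgAjI6UAGQqHAGQEiHd4VERniHd2d3hmZnh0d3d2d4N4d5dDACZmZWQ0RFd3Znd2d3ZHZ4hnd4R4d3VoiFJFNJcyIhNXdlRod2V2Z3dnd3V3h4V4d0cHhUhKWYQyZVZWdlZld3Z3dlZXhnV3d0ZAZ2RYWJOkNWd2VVVWd2d3VVVVdnV3dViWBnZVR3RzB3iIRFVVVlZmR4dDWHZXZnZ4UWZmRYdGB4hnFnelRWdzaHeUN1VlV4d4gTITMnZIEmZTNmeDU5djhmd3NFh1dod4kJd0g1dWUHdVJ4eIVHZGVmdgVFd3d3h3cHeJNDh4YFhFU2h2ZlRVZWeApGeHZ3dnYHd4JXd4YRh2U0V2VDRmZ4hgV2d2Z3dlFWZ3RGhnhgJ3ZFInZ2dAeEAEV2ZnZ3hxeGd3ZVVWeWICZTQwNoIWAARmVXVmZ3hxmId3d2ZUZFZVBmmVRwIgdodnR2ZVeHeCWIh3d3d2RpZkVEV2MUZ1AHh3R2dEd2ZyZ4d3d3d3U2didndoJnZFdAZ3Z3dDdlZyh3d3eHd3h2dFVVZ3Rqh0NUJ2aXZTd1ZUd3d3eHd3d3ZXV5OHh4dndWJHVnZUV1dVh4RVVVd3d3ZmZVQ0VUM0d2UVaJhUSHaDNEeHeHV3h0ZlU3lUIjVlJYZQVldkVXeEhId3d2U2Y3d2ZDRmZ2VHc1eFCEh0ZlZHdGd3dohzWIdXdzSKh3h1d0RmRFZ2RmZ3dzhmZ4h0V4Vmd3JFeGZ2d1V4VGVnZUVneCV3eIiFRlVnd3RGZnV3dleGY3dmd4VGiCiHeIdXR3d2d3RJd2ZmZYeFgnd3Z4hUZzVod3dXRWd3dWRGZWV2VUVmc3Z3d2h2ZkZmd3d3gliHN3RHdlZ2SGZmVXdXh2Z3d0SHVmdnhRdReHRoZzdUaFVFZnd1dURXeVRzaHZneCRYh2NFZiZndkRnZnd3Z3dEVwM1d3d3eENohkWIkzeJdEWGVod2ZmZmI3iFd3iHiFU3dkhmUkeIZEeGV4dmd3eIREeHd3d3eGNTJVZIVBeHZkZ2R3d2iIiIRVN3eId1UyZ1eGM2dyFWZkV0Vod3h2iIY3RHd3d3dCRFR2UwFnAGaEhlaXd3eIZ3ZHcmd3d3Q3iHeHeHQHkBmGh2WId3d3dnRkc3d3d3MQAnh3Zmc0hgc2VlR3iId3dEZyZTd3dmZ4cgARI1RUNwJHN0ZXd3d3V0ZyZxVnh3d3d3Z3dlZVNVBiZ0hXd3d3dkdzSEFnZVVVV4iHdnd2U3FWh0Zmd3d3dWdxWHB5dmZmZVZmeHeGY2ESdzZmd3ZlRXdwaGBpdmd3d2ZlV3eGcgaDAnhmd2ZndndyKFCJdWh3d3d3dmZ3cnBIYjJVd3d3d3aGB2I0VXd3d3d3d3d3YokGhldViIh3eHeXBmVnZnd3d3d3d3eGdERgRWlkd4h3eHiFBnZmZViHd3d3d3d2djQ3M1VUiId2ZniBKJdlZ0WHd3h2eIhmhjZBZmdlh2Z3dmdgWpdleIWId4dod3dndlR4RoRUVWd2ZmdwM0dmd2Z3d3ZmZmZnd1U2VYZw=="/>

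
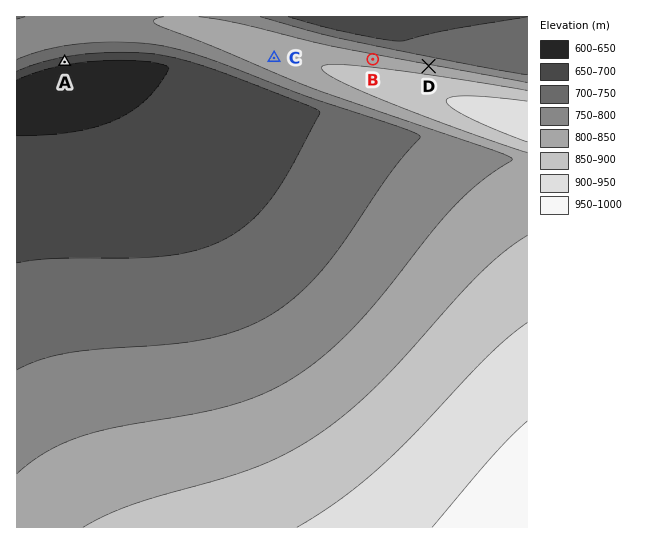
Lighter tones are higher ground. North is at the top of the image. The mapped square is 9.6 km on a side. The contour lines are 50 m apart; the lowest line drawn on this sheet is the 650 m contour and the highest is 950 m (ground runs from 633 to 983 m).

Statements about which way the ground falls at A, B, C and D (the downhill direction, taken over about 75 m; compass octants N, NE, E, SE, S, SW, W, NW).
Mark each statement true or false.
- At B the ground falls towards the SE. false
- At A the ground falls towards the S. true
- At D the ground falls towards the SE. false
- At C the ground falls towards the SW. true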